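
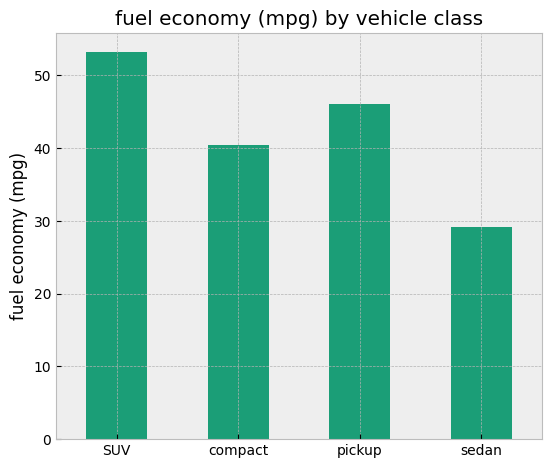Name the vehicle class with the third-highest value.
Top 4: SUV ≈ 55, pickup ≈ 45, compact ≈ 40, sedan ≈ 30.

compact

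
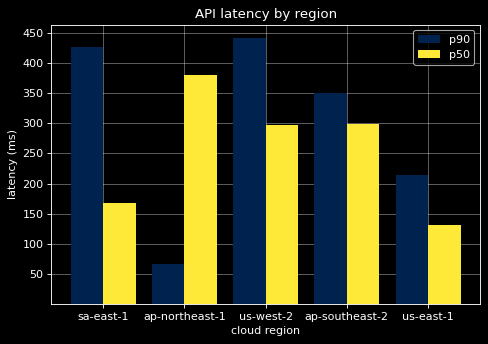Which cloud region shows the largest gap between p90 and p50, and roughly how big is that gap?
ap-northeast-1: p90 ≈ 50, p50 ≈ 400 → gap ≈ 350. Next-largest (sa-east-1) is only ≈ 300.

ap-northeast-1, ≈ 350 ms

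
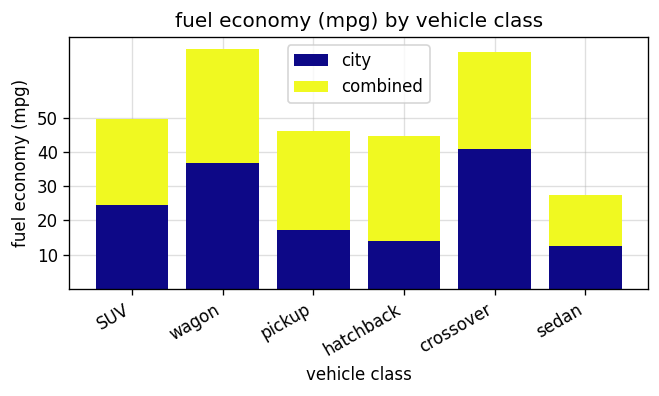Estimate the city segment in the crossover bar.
city top ≈ 40, bottom ≈ 0; segment ≈ 40.

≈ 40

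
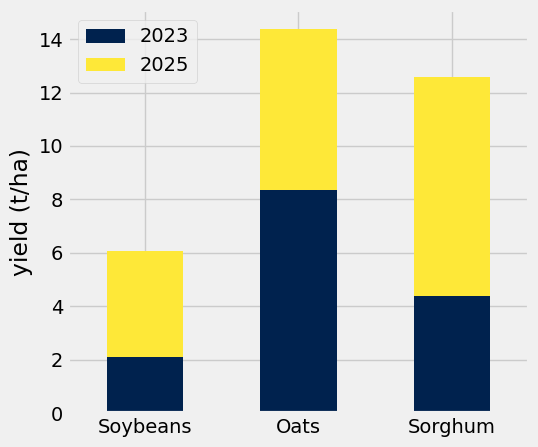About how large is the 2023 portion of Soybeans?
2023 top ≈ 2, bottom ≈ 0; segment ≈ 2.

≈ 2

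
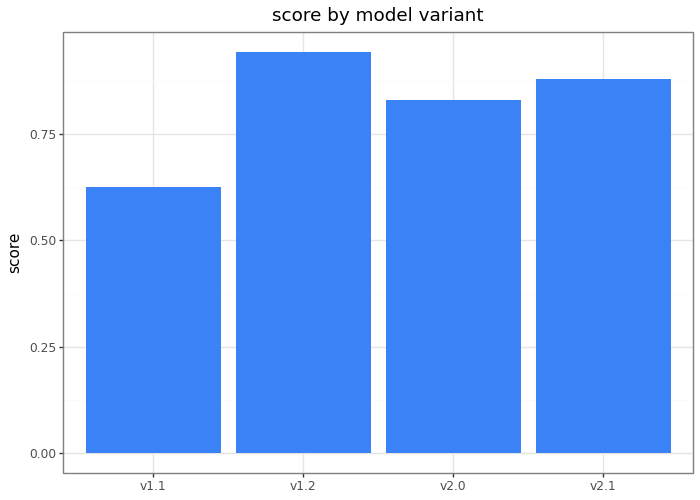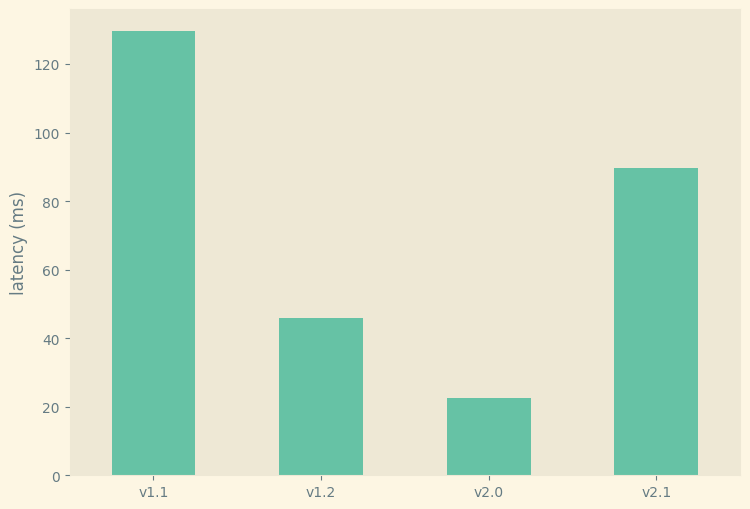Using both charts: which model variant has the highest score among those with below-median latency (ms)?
Chart 2 median latency (ms) ≈ 60; below-median model variants: v1.2, v2.0. Among those, v1.2 has the highest score (≈ 0.9).

v1.2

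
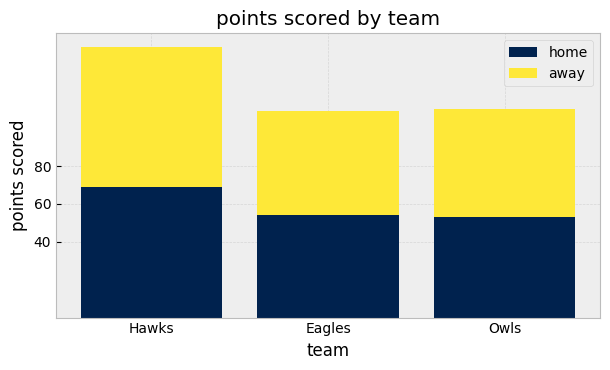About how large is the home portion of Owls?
home top ≈ 60, bottom ≈ 0; segment ≈ 60.

≈ 60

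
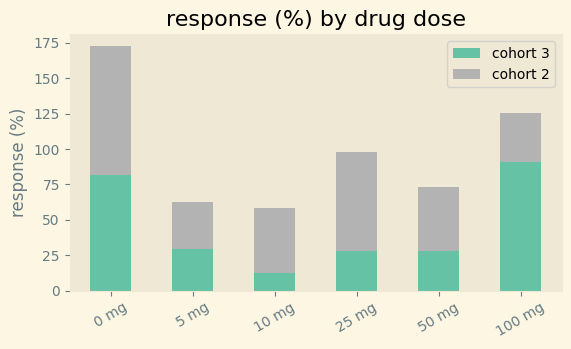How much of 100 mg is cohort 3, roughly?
≈ 100

cohort 3 top ≈ 100, bottom ≈ 0; segment ≈ 100.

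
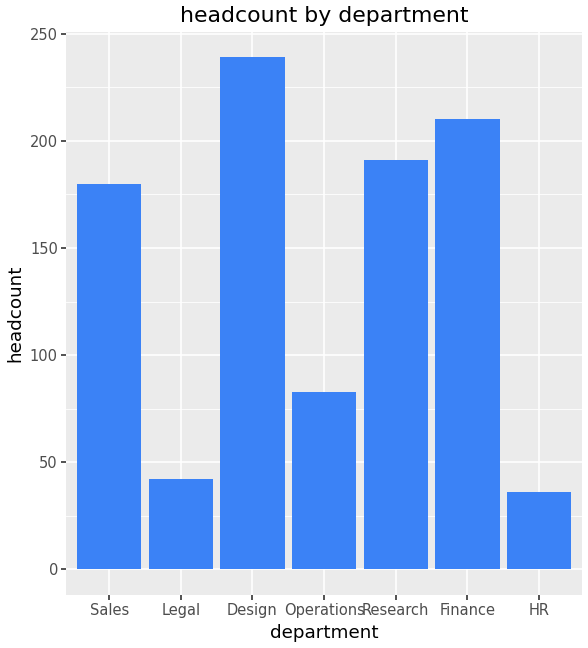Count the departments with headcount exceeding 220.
Above 220: Design.

1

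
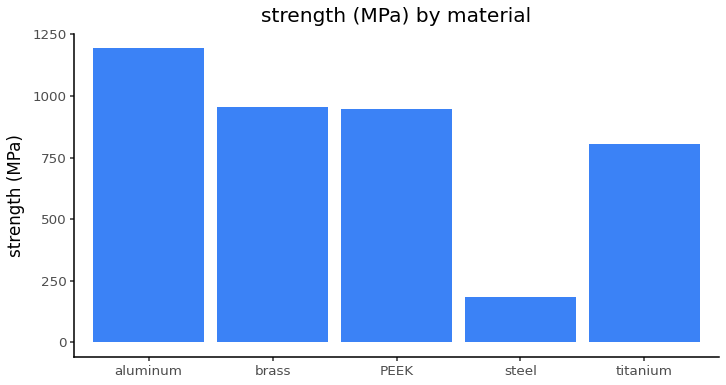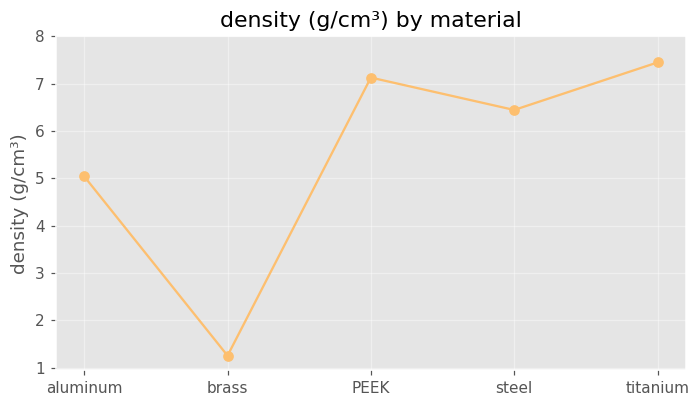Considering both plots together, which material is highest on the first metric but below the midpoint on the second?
Chart 2 median density (g/cm³) ≈ 6; below-median materials: aluminum, brass. Among those, aluminum has the highest strength (MPa) (≈ 1200).

aluminum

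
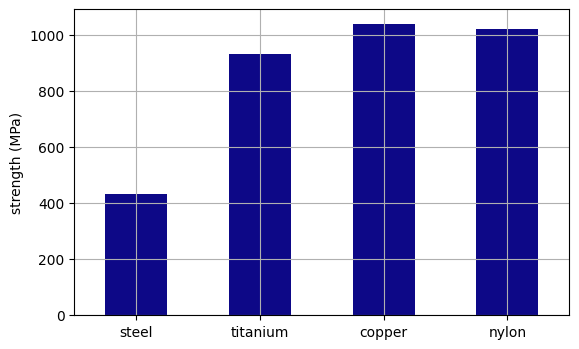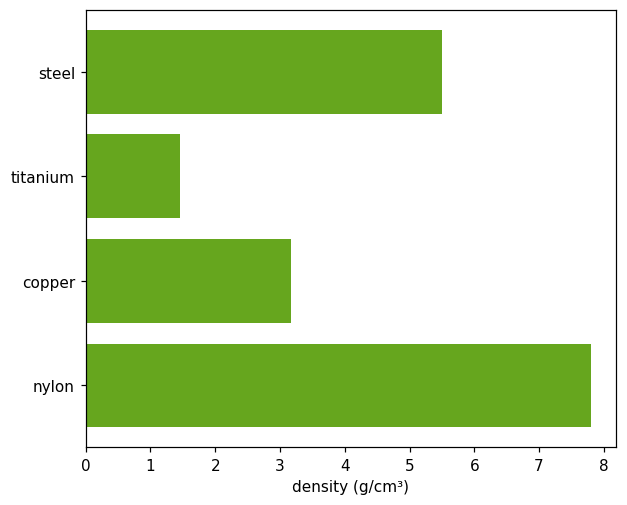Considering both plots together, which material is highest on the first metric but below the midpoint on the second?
copper

Chart 2 median density (g/cm³) ≈ 4; below-median materials: titanium, copper. Among those, copper has the highest strength (MPa) (≈ 1000).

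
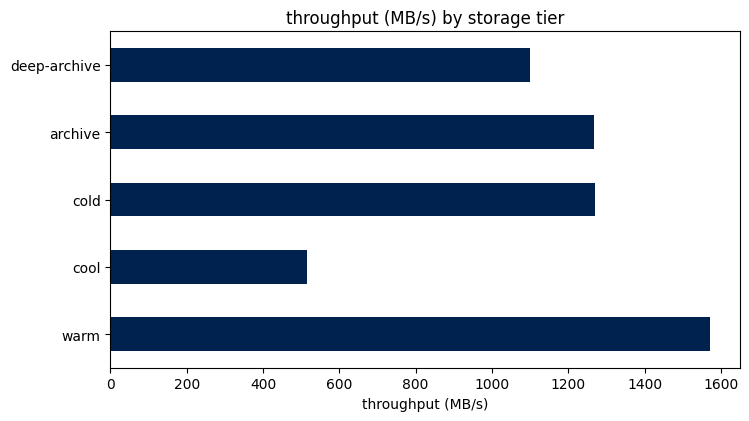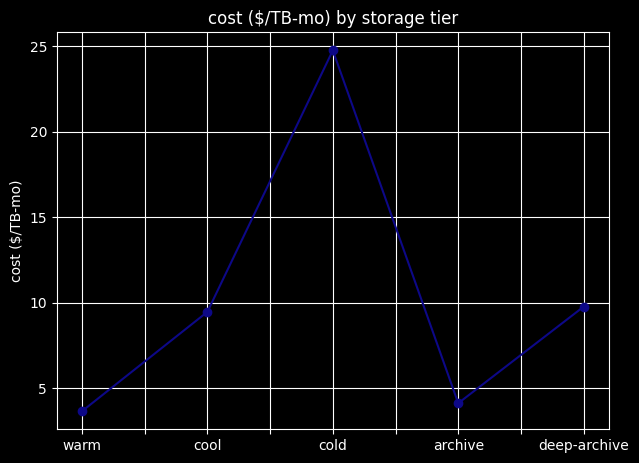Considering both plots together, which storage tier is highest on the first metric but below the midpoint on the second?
Chart 2 median cost ($/TB-mo) ≈ 10; below-median storage tiers: warm, archive. Among those, warm has the highest throughput (MB/s) (≈ 1600).

warm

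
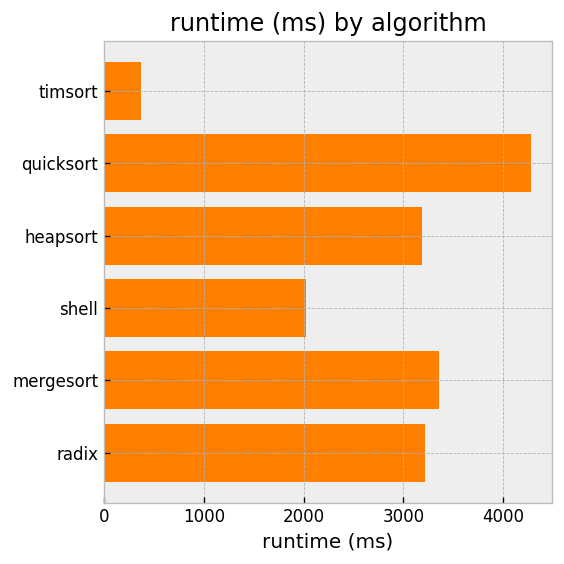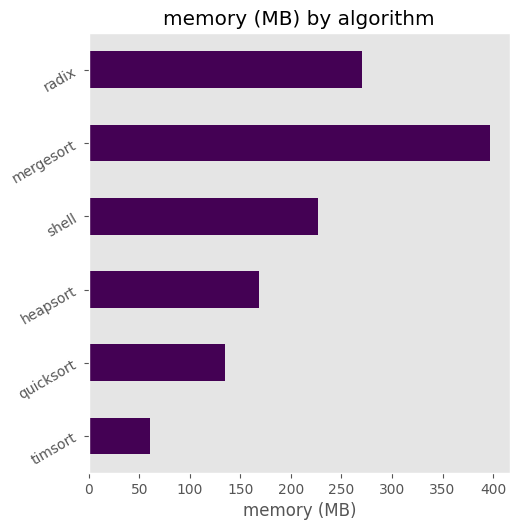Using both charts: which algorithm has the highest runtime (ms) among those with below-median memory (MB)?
quicksort

Chart 2 median memory (MB) ≈ 200; below-median algorithms: timsort, quicksort, heapsort. Among those, quicksort has the highest runtime (ms) (≈ 4500).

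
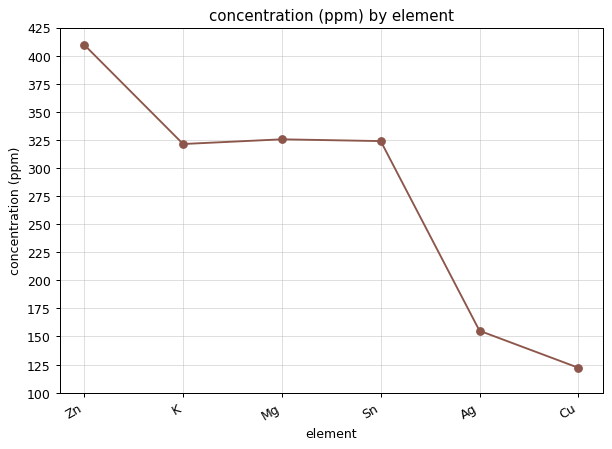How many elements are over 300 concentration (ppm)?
4

Above 300: Zn, K, Mg, Sn.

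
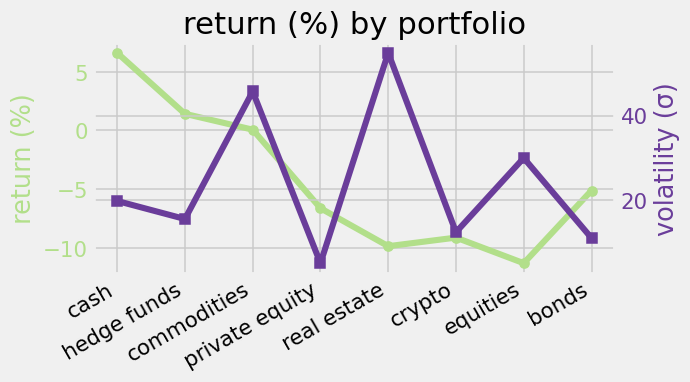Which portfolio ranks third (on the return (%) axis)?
Top 4 (on the return (%) axis): cash ≈ 6, hedge funds ≈ 2, commodities ≈ 0, bonds ≈ -6.

commodities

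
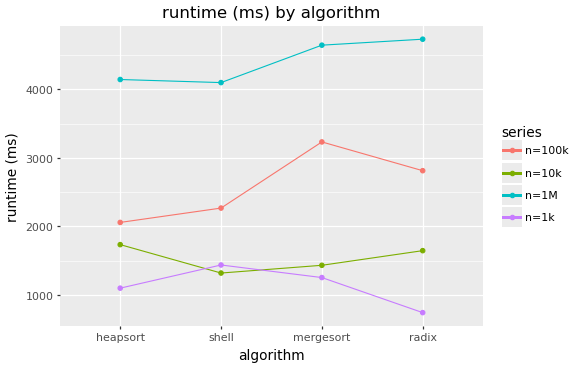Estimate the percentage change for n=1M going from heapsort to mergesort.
heapsort ≈ 4000, mergesort ≈ 4500; (4500 − 4000) / 4000 ≈ +12.5%.

≈ +12.5%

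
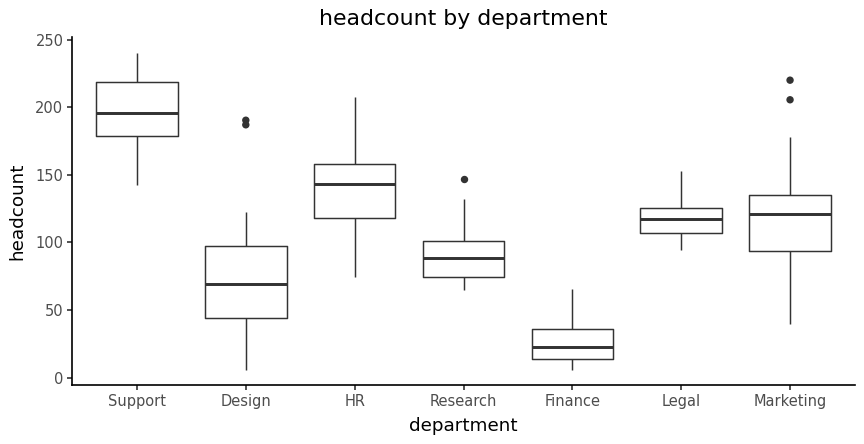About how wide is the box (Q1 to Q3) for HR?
Q3 ≈ 160, Q1 ≈ 120; IQR ≈ 40.

≈ 40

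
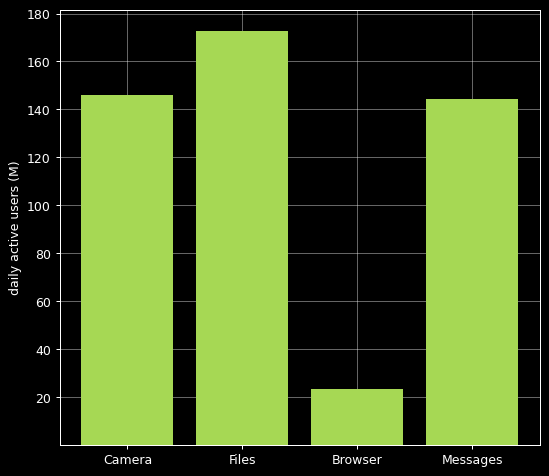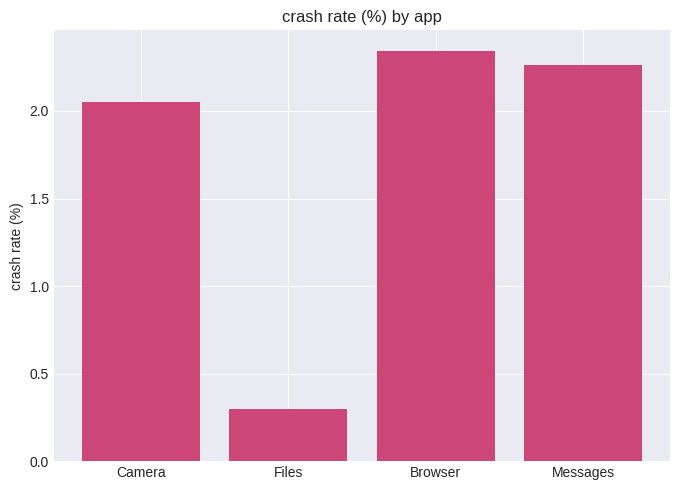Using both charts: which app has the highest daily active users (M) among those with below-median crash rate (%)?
Chart 2 median crash rate (%) ≈ 2; below-median apps: Camera, Files. Among those, Files has the highest daily active users (M) (≈ 180).

Files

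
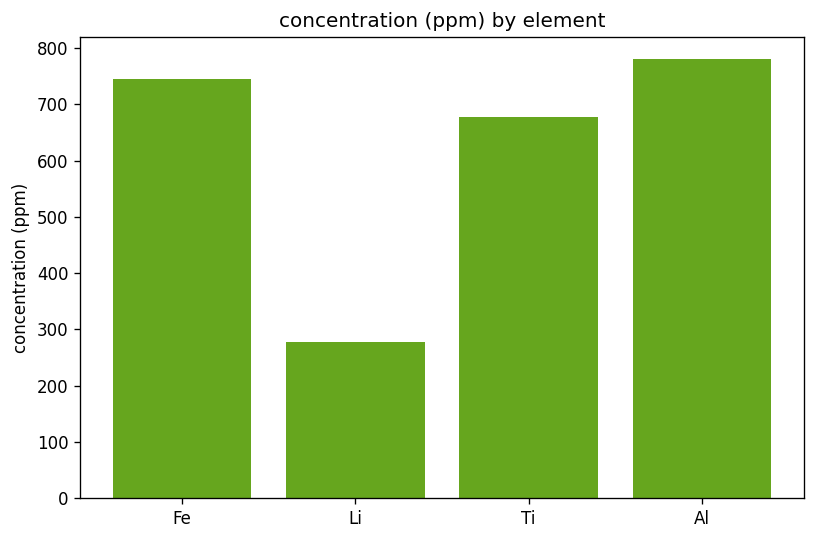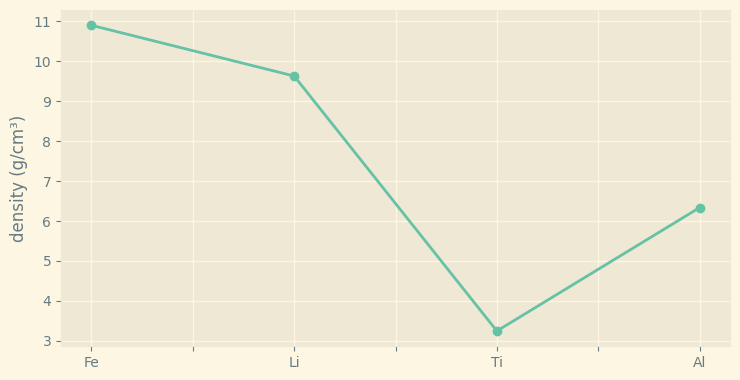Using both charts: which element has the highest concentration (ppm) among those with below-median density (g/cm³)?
Chart 2 median density (g/cm³) ≈ 8; below-median elements: Ti, Al. Among those, Al has the highest concentration (ppm) (≈ 800).

Al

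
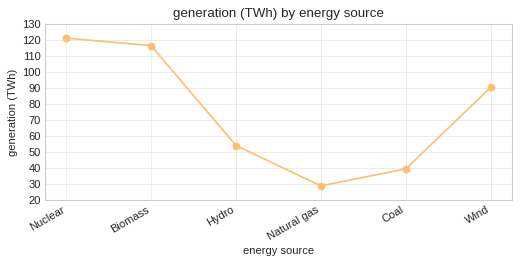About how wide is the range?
Max Nuclear ≈ 120, min Natural gas ≈ 30; range ≈ 90.

≈ 90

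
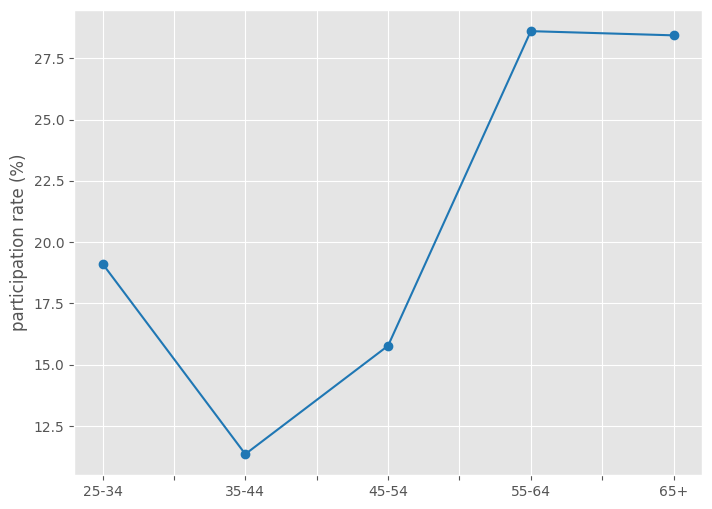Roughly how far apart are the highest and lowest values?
≈ 16

Max 55-64 ≈ 28, min 35-44 ≈ 12; range ≈ 16.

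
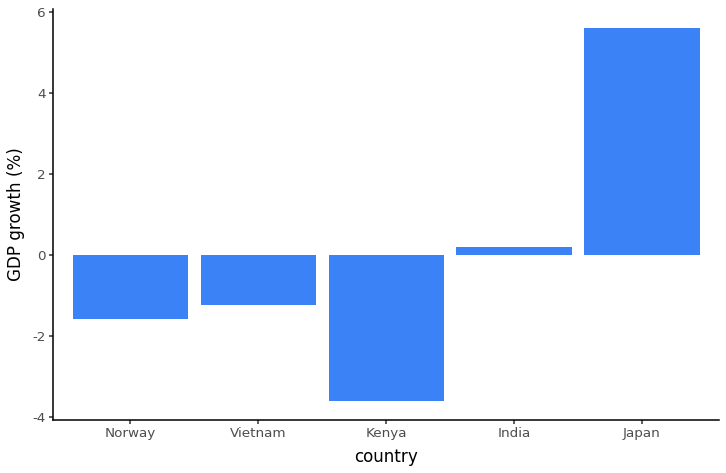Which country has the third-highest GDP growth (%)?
Vietnam

Top 4: Japan ≈ 6, India ≈ 0, Vietnam ≈ -1, Norway ≈ -2.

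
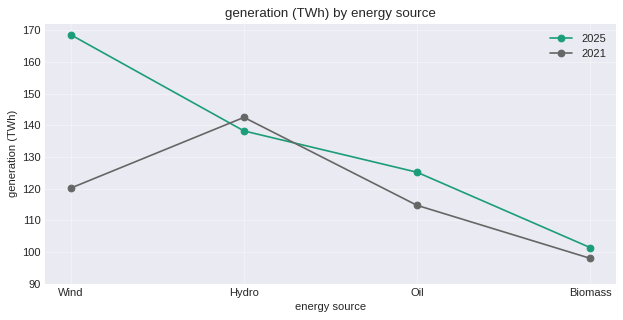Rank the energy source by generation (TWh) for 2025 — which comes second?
Hydro

Top 3 for 2025: Wind ≈ 170, Hydro ≈ 140, Oil ≈ 130.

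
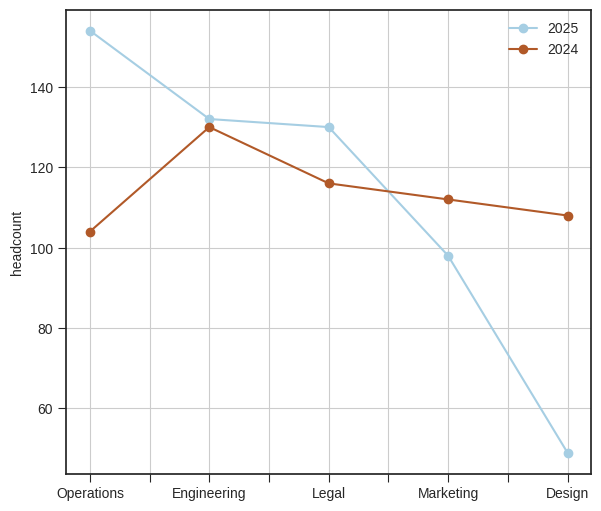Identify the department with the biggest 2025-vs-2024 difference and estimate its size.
Design, ≈ 60

Design: 2025 ≈ 50, 2024 ≈ 110 → gap ≈ 60. Next-largest (Operations) is only ≈ 50.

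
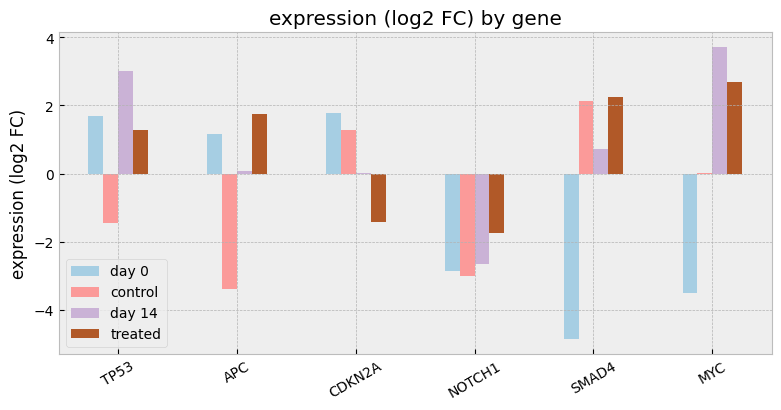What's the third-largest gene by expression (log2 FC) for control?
MYC

Top 4 for control: SMAD4 ≈ 2, CDKN2A ≈ 1, MYC ≈ 0, TP53 ≈ -1.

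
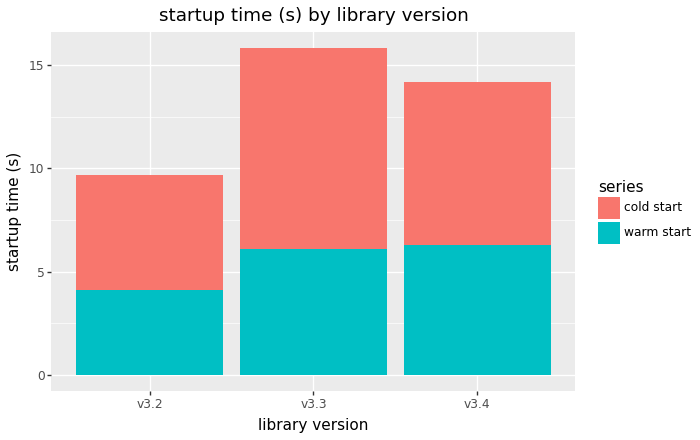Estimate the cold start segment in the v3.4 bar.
cold start top ≈ 14, bottom ≈ 6; segment ≈ 8.

≈ 8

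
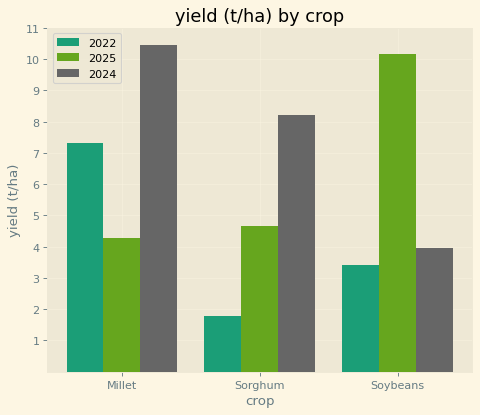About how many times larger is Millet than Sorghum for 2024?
Millet ≈ 10, Sorghum ≈ 8; 10/8 ≈ 1.25.

≈ 1.25×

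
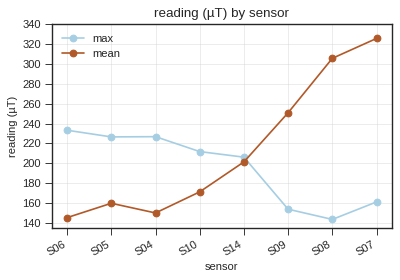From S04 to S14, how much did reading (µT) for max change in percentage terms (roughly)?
≈ -9.1%

S04 ≈ 220, S14 ≈ 200; (200 − 220) / 220 ≈ -9.1%.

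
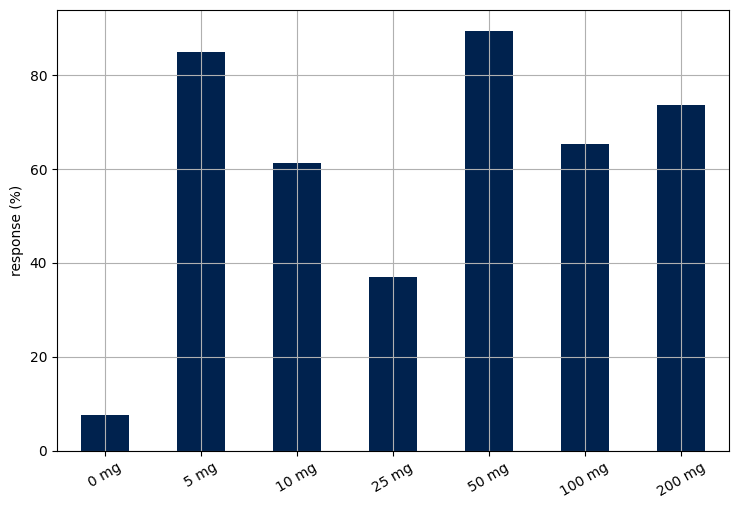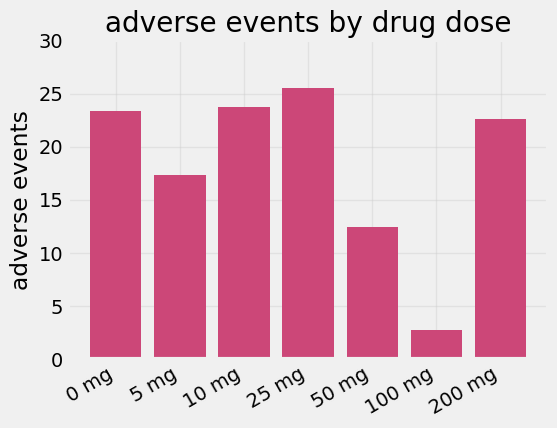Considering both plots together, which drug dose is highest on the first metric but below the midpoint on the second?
Chart 2 median adverse events ≈ 25; below-median drug doses: 5 mg, 50 mg, 100 mg. Among those, 50 mg has the highest response (%) (≈ 90).

50 mg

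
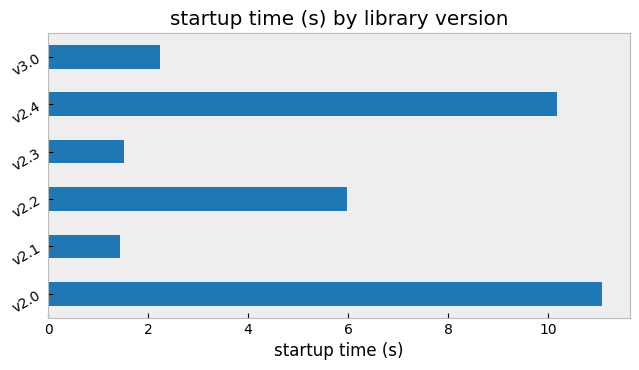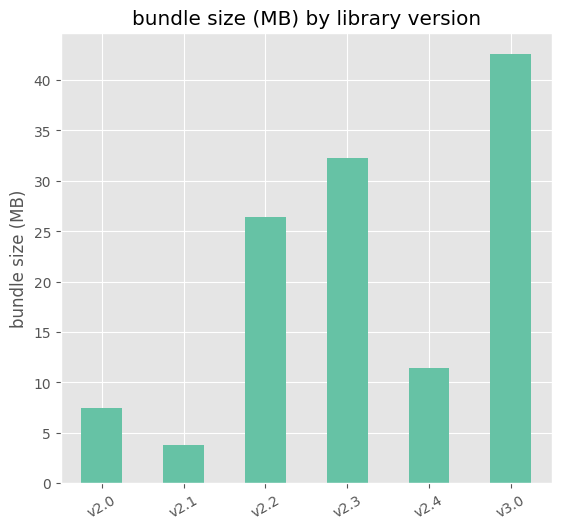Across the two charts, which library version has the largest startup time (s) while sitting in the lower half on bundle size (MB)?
Chart 2 median bundle size (MB) ≈ 20; below-median library versions: v2.0, v2.1, v2.4. Among those, v2.0 has the highest startup time (s) (≈ 12).

v2.0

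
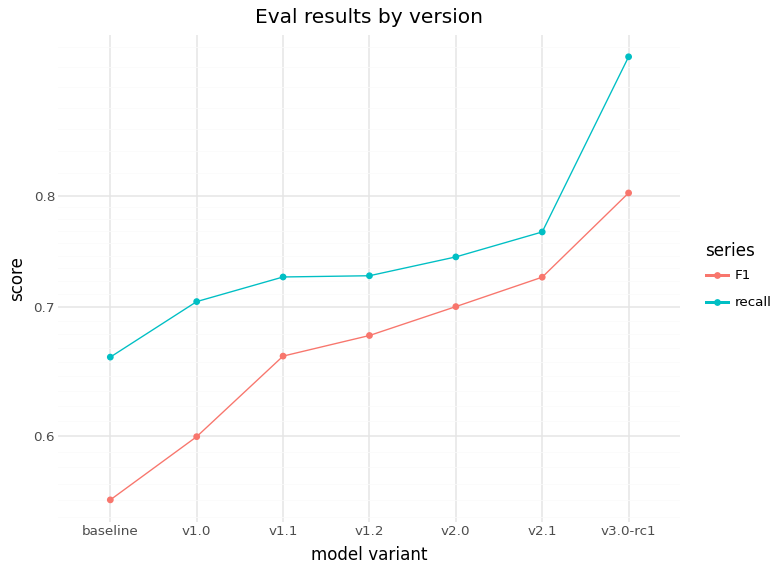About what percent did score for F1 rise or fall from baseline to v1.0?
baseline ≈ 0.55, v1.0 ≈ 0.60; (0.60 − 0.55) / 0.55 ≈ +9.1%.

≈ +9.1%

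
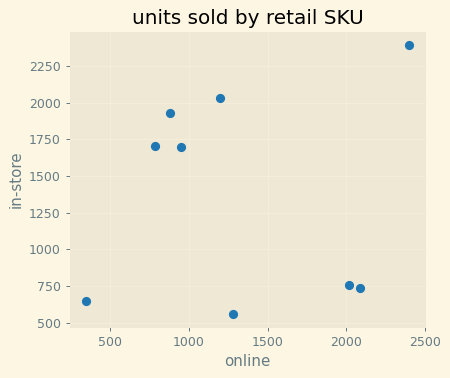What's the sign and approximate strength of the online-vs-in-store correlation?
Points are roughly uncorrelated; weak (|r| ≈ 0.1).

no clear correlation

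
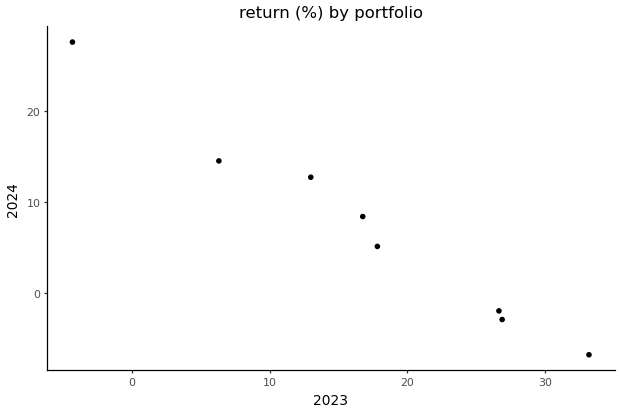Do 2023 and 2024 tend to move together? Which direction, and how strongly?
negative, strong

Points are negatively correlated; strong (|r| ≈ 1.0).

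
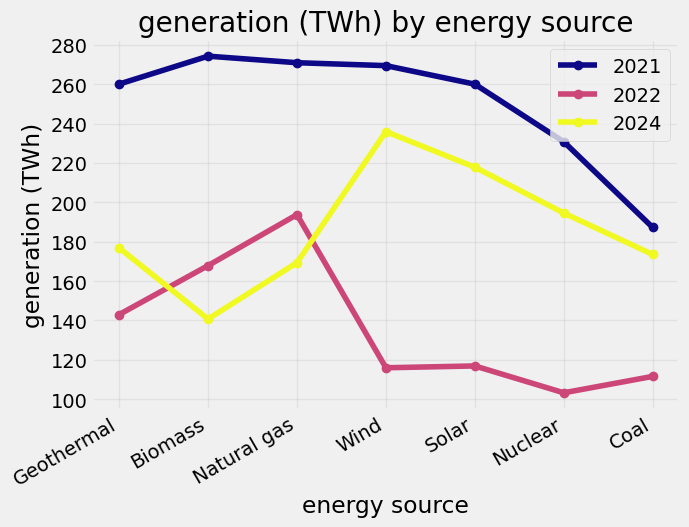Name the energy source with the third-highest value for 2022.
Geothermal

Top 4 for 2022: Natural gas ≈ 200, Biomass ≈ 160, Geothermal ≈ 140, Solar ≈ 120.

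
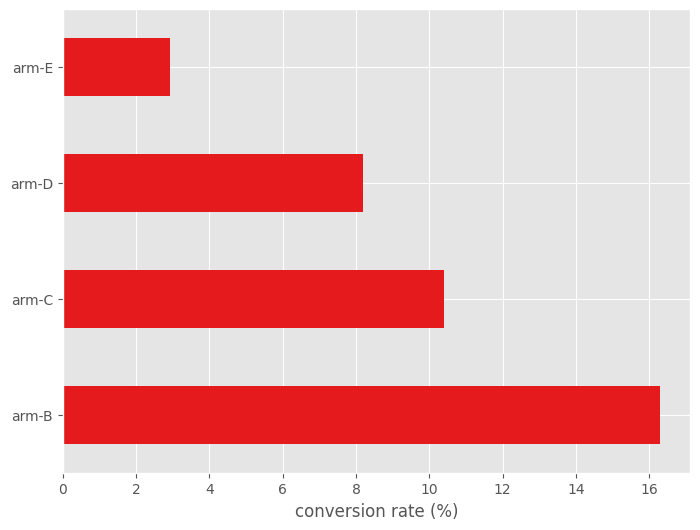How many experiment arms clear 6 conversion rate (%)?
3

Above 6: arm-B, arm-C, arm-D.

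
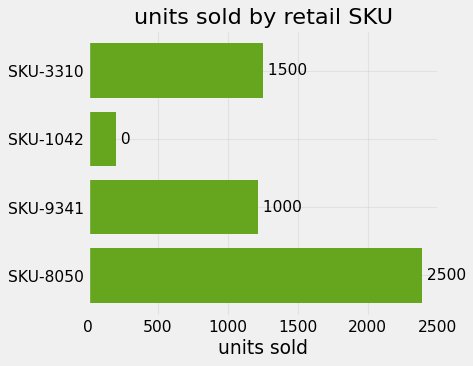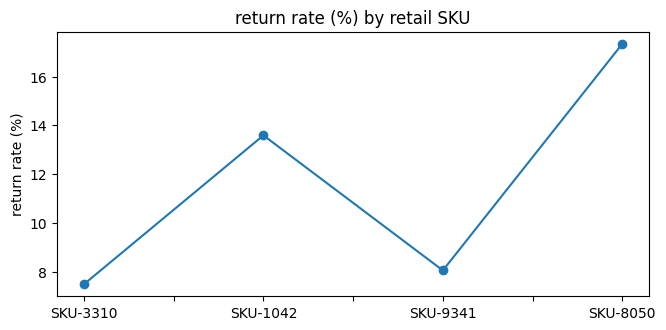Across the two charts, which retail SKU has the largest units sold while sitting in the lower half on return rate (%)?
Chart 2 median return rate (%) ≈ 10; below-median retail SKUs: SKU-3310, SKU-9341. Among those, SKU-3310 has the highest units sold (≈ 1500).

SKU-3310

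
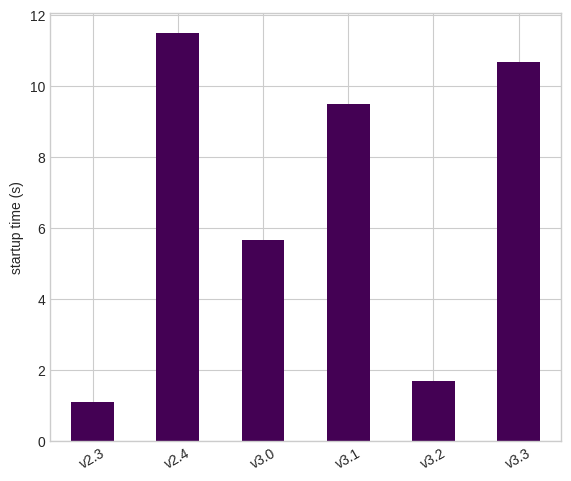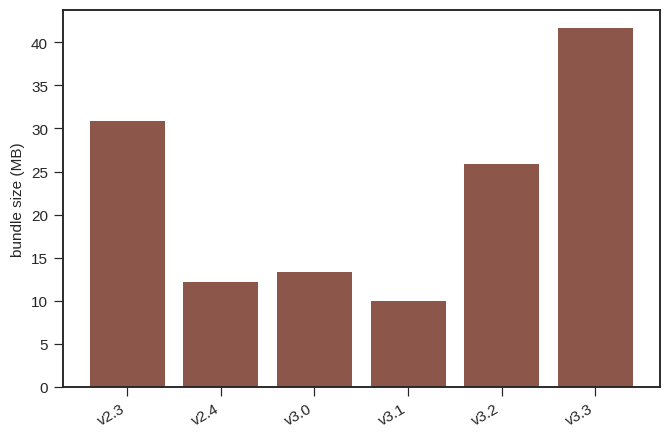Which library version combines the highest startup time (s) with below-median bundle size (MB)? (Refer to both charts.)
v2.4

Chart 2 median bundle size (MB) ≈ 20; below-median library versions: v2.4, v3.0, v3.1. Among those, v2.4 has the highest startup time (s) (≈ 12).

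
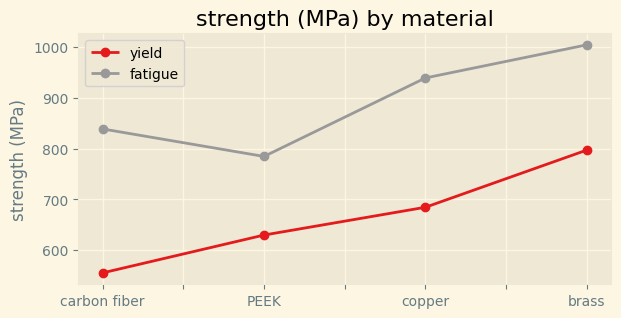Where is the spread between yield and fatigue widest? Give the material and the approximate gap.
carbon fiber: yield ≈ 550, fatigue ≈ 850 → gap ≈ 300. Next-largest (copper) is only ≈ 250.

carbon fiber, ≈ 300 MPa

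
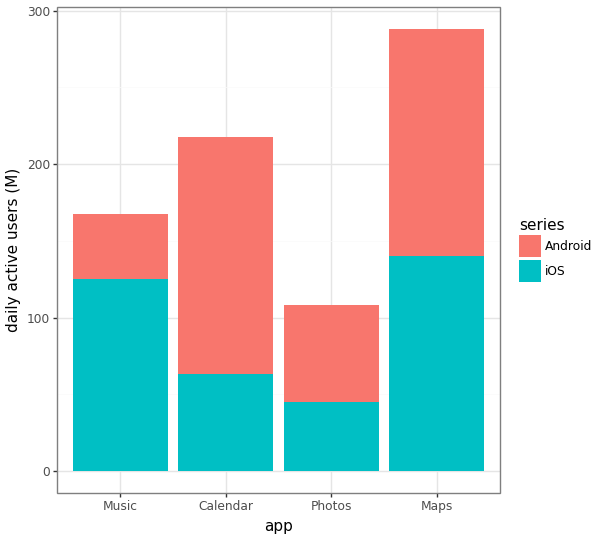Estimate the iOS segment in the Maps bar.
≈ 150

iOS top ≈ 150, bottom ≈ 0; segment ≈ 150.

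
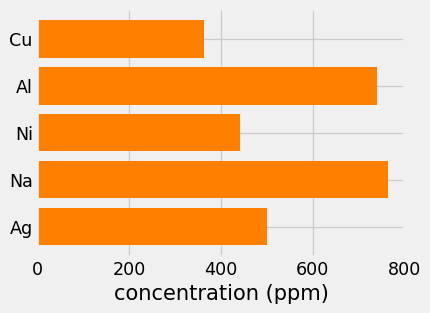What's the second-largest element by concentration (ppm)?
Top 3: Na ≈ 800, Al ≈ 700, Ag ≈ 500.

Al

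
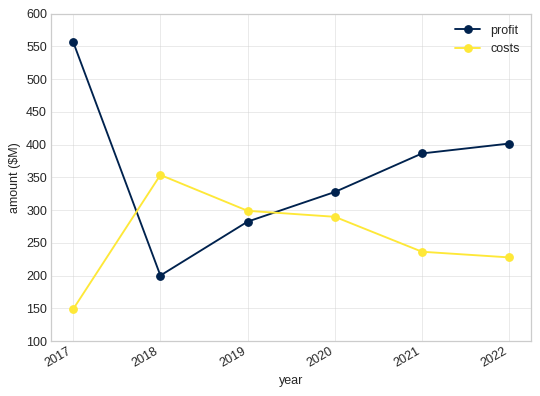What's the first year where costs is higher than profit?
2018

2017: costs ≈ 150 vs profit ≈ 550 (not yet); 2018: costs ≈ 350 vs profit ≈ 200 (first crossover).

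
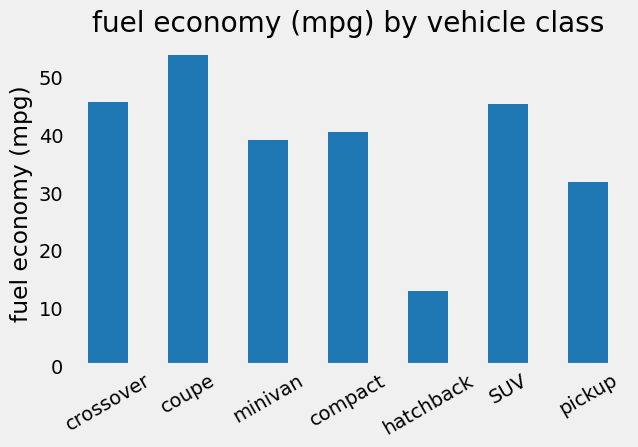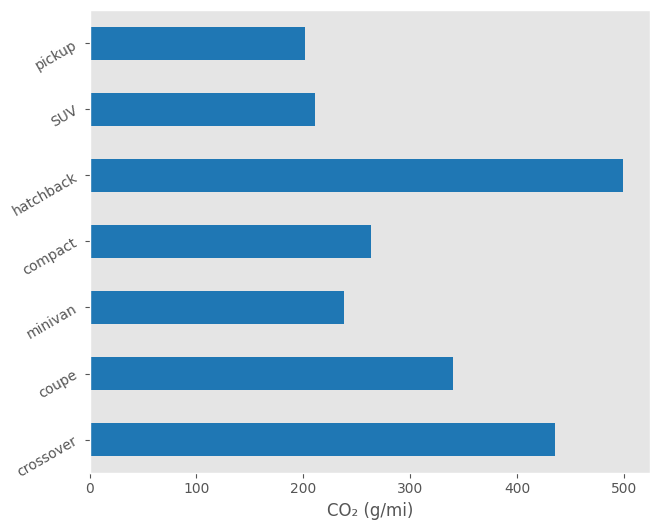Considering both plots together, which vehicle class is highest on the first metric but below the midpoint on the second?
SUV

Chart 2 median CO₂ (g/mi) ≈ 250; below-median vehicle classes: minivan, SUV, pickup. Among those, SUV has the highest fuel economy (mpg) (≈ 45).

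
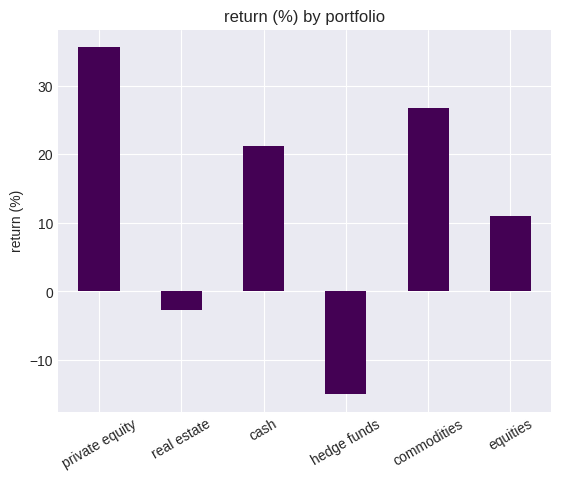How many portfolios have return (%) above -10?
Above -10: private equity, real estate, cash, commodities, equities.

5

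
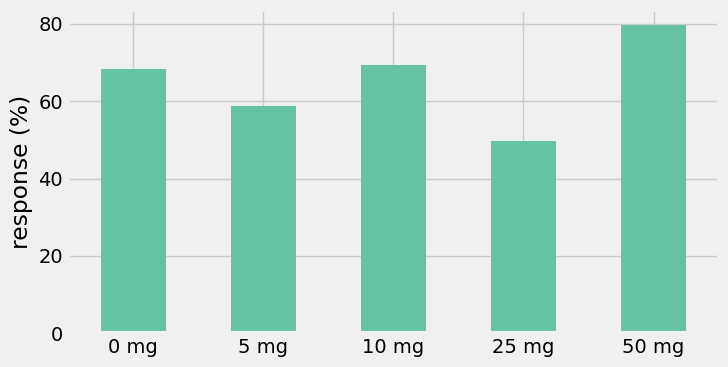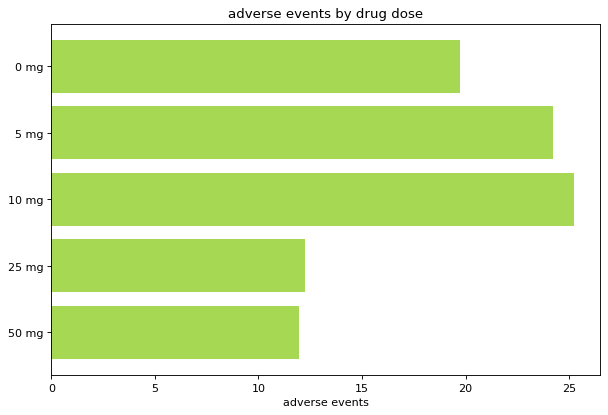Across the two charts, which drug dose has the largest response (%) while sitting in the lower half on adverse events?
Chart 2 median adverse events ≈ 20; below-median drug doses: 25 mg, 50 mg. Among those, 50 mg has the highest response (%) (≈ 80).

50 mg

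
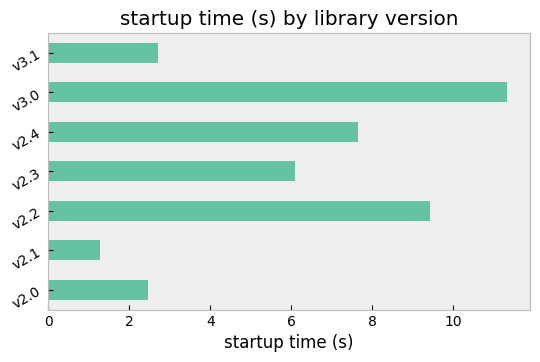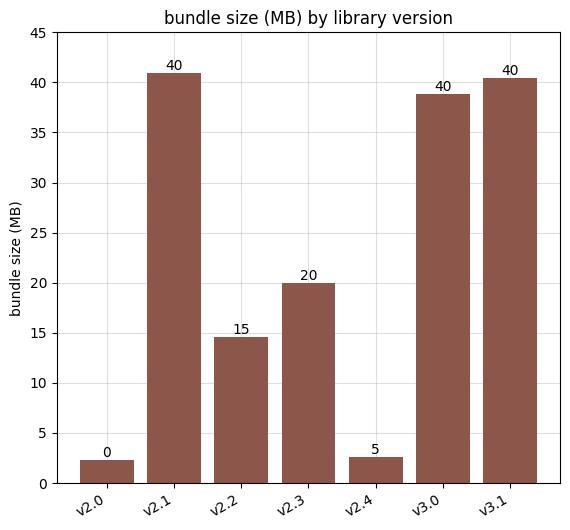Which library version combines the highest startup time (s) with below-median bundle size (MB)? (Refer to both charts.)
v2.2

Chart 2 median bundle size (MB) ≈ 20; below-median library versions: v2.0, v2.2, v2.4. Among those, v2.2 has the highest startup time (s) (≈ 10).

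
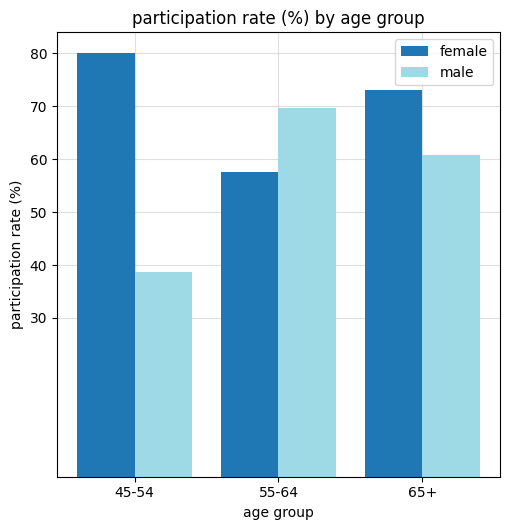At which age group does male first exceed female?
45-54: male ≈ 40 vs female ≈ 80 (not yet); 55-64: male ≈ 70 vs female ≈ 60 (first crossover).

55-64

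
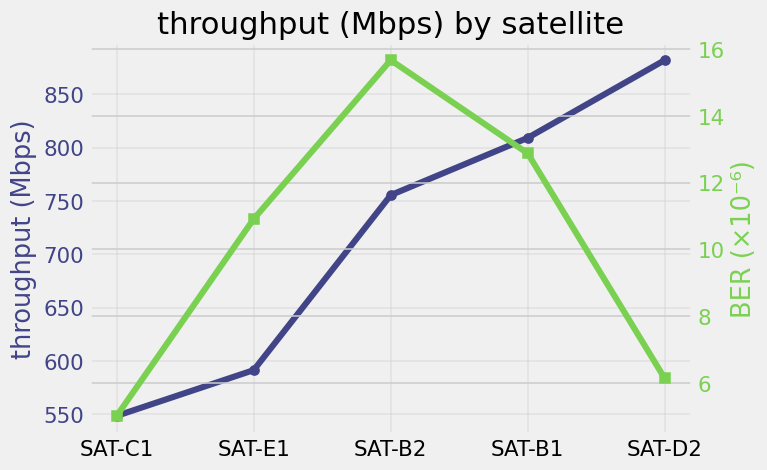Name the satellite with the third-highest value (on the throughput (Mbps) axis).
SAT-B2

Top 4 (on the throughput (Mbps) axis): SAT-D2 ≈ 900, SAT-B1 ≈ 800, SAT-B2 ≈ 750, SAT-E1 ≈ 600.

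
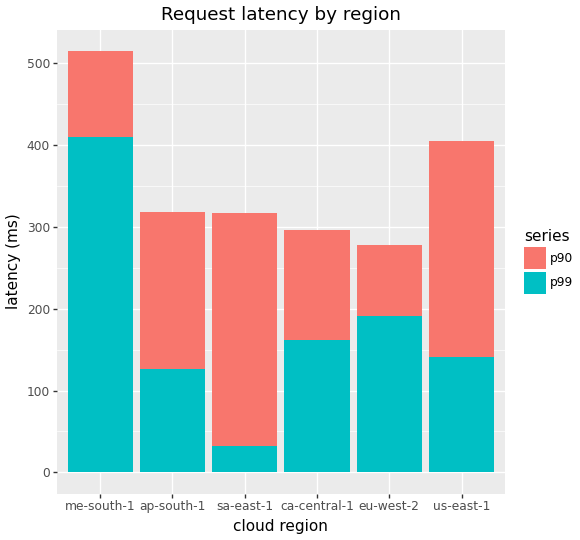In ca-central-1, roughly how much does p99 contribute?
≈ 150

p99 top ≈ 150, bottom ≈ 0; segment ≈ 150.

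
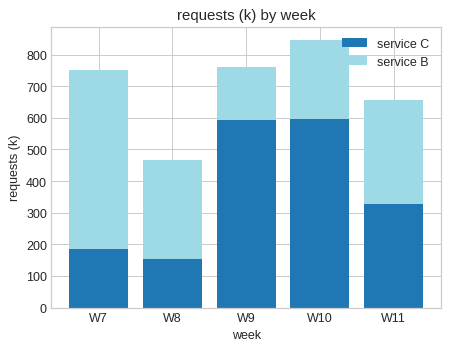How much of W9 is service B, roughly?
≈ 200

service B top ≈ 800, bottom ≈ 600; segment ≈ 200.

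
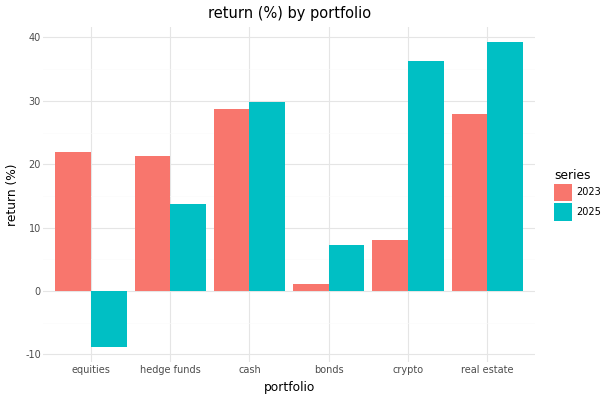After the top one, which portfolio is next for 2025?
Top 3 for 2025: real estate ≈ 40, crypto ≈ 35, cash ≈ 30.

crypto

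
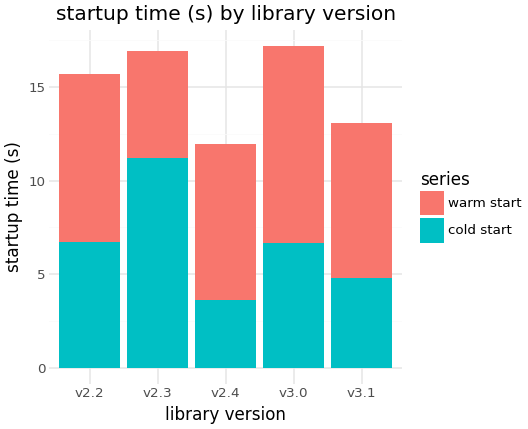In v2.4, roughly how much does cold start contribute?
≈ 4

cold start top ≈ 4, bottom ≈ 0; segment ≈ 4.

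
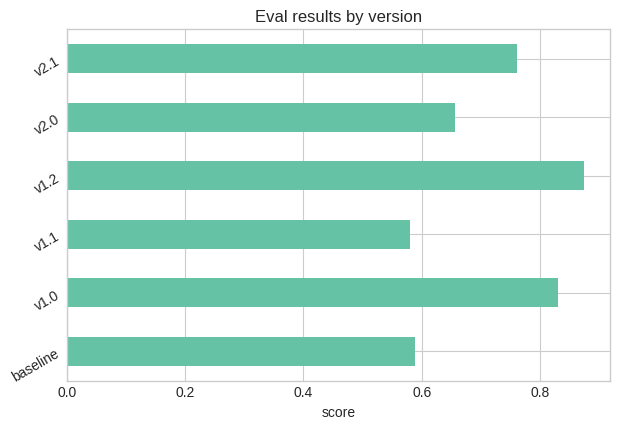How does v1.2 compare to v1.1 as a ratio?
v1.2 ≈ 0.9, v1.1 ≈ 0.6; 0.9/0.6 ≈ 1.5.

≈ 1.5×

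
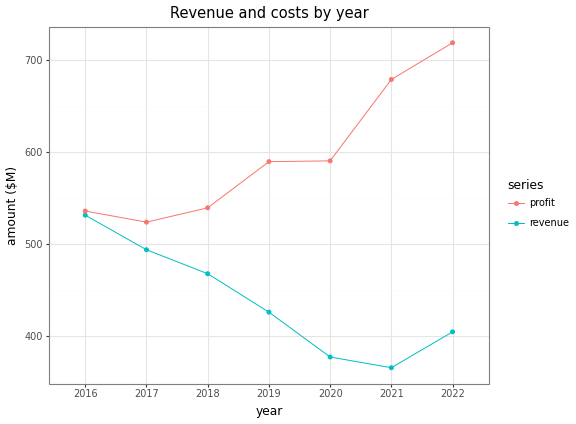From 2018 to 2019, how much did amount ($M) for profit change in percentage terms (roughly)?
2018 ≈ 550, 2019 ≈ 600; (600 − 550) / 550 ≈ +9.1%.

≈ +9.1%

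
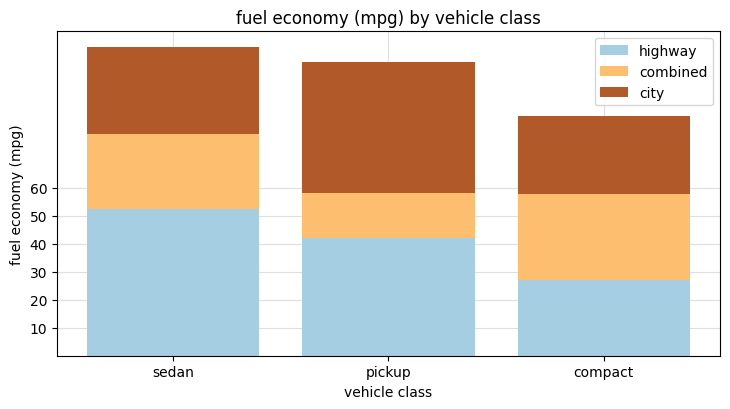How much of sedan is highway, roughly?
≈ 50

highway top ≈ 50, bottom ≈ 0; segment ≈ 50.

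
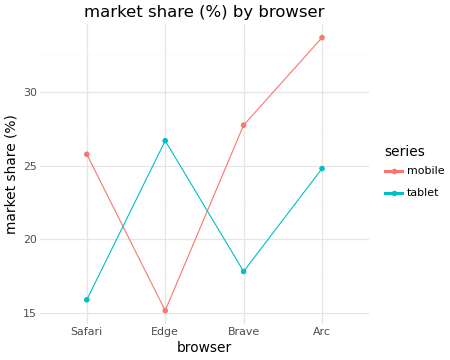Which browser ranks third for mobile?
Safari

Top 4 for mobile: Arc ≈ 34, Brave ≈ 28, Safari ≈ 26, Edge ≈ 16.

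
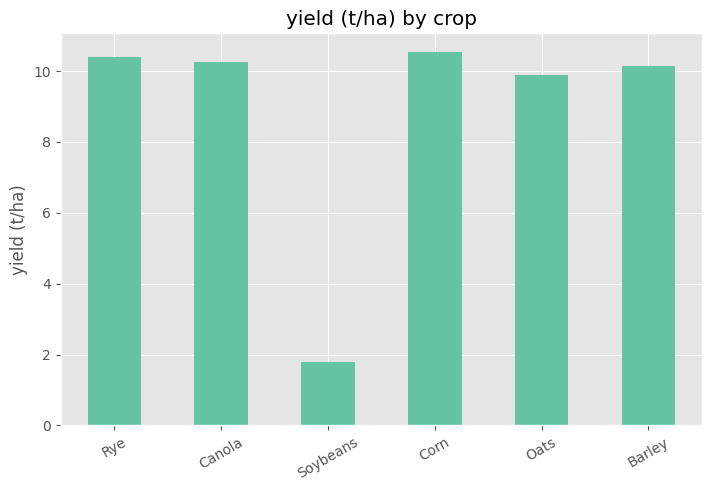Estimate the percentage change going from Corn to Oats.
≈ -9.1%

Corn ≈ 11, Oats ≈ 10; (10 − 11) / 11 ≈ -9.1%.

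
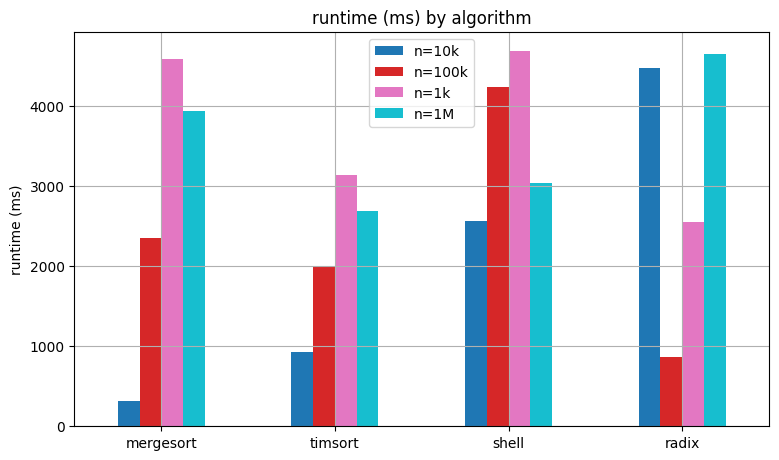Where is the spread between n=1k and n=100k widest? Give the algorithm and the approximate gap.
mergesort: n=1k ≈ 4500, n=100k ≈ 2500 → gap ≈ 2000. Next-largest (radix) is only ≈ 1500.

mergesort, ≈ 2000 ms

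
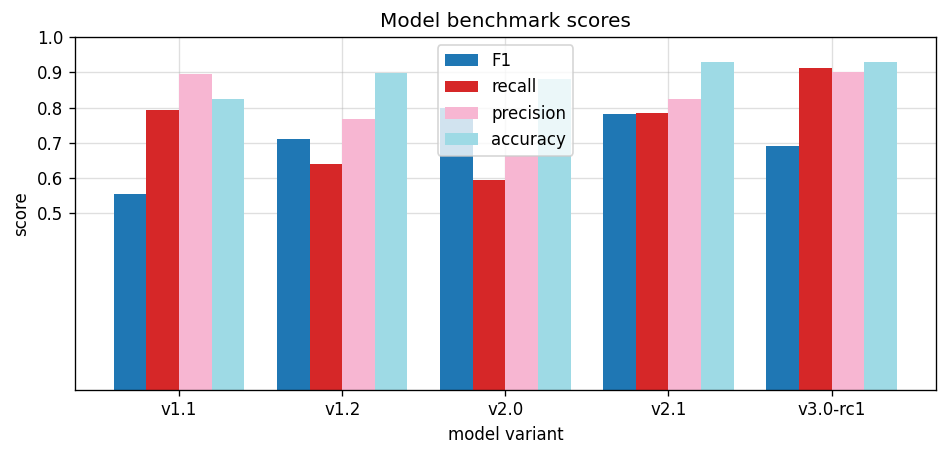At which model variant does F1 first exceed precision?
v1.2: F1 ≈ 0.7 vs precision ≈ 0.8 (not yet); v2.0: F1 ≈ 0.8 vs precision ≈ 0.7 (first crossover).

v2.0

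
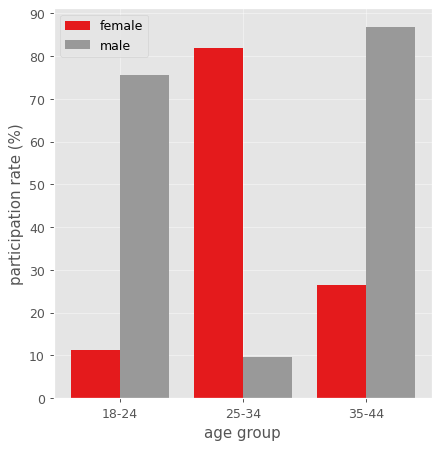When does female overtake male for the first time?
25-34

18-24: female ≈ 10 vs male ≈ 80 (not yet); 25-34: female ≈ 80 vs male ≈ 10 (first crossover).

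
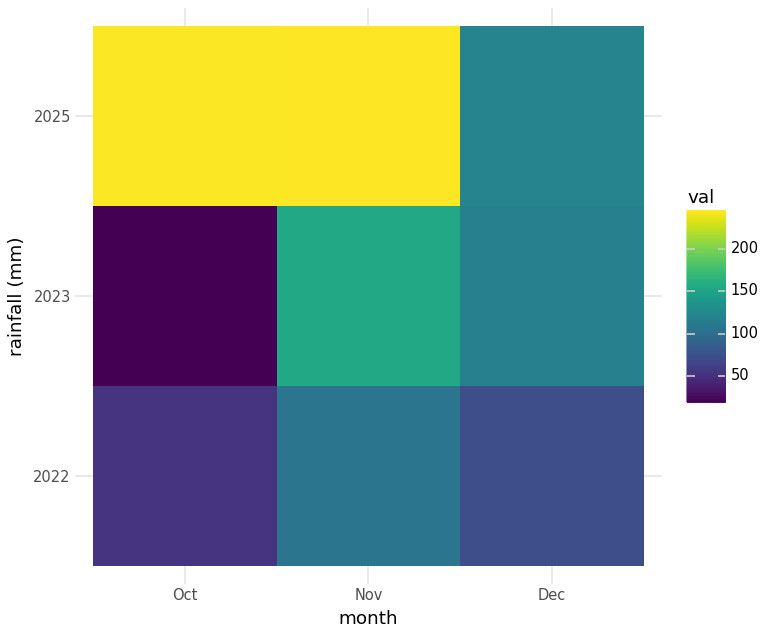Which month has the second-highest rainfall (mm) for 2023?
Dec

Top 3 for 2023: Nov ≈ 160, Dec ≈ 120, Oct ≈ 20.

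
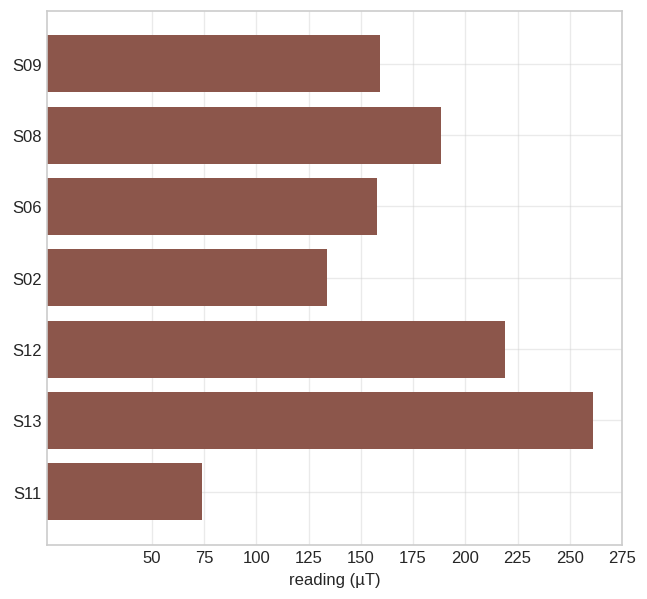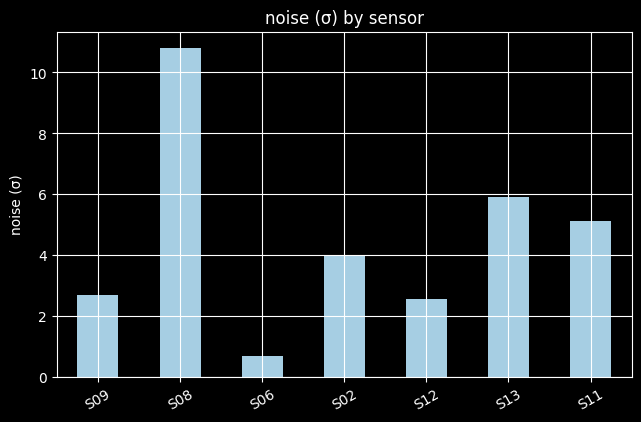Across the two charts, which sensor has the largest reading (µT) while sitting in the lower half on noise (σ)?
Chart 2 median noise (σ) ≈ 4; below-median sensors: S09, S06, S12. Among those, S12 has the highest reading (µT) (≈ 225).

S12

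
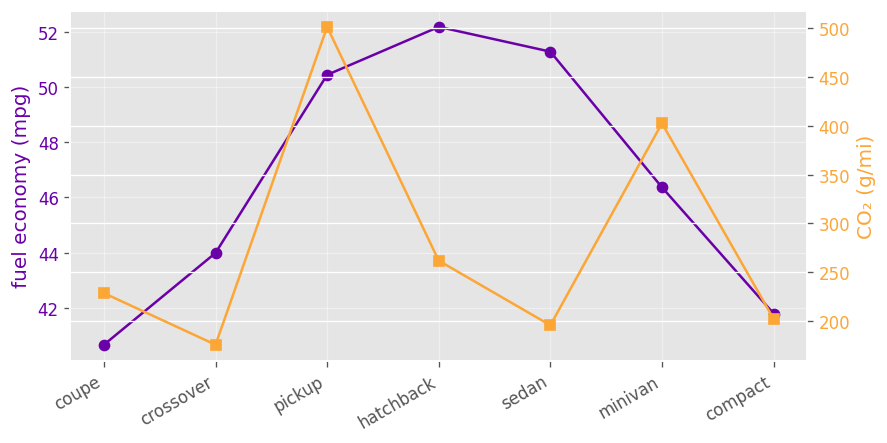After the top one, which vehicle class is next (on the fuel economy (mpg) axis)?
sedan

Top 3 (on the fuel economy (mpg) axis): hatchback ≈ 52, sedan ≈ 51, pickup ≈ 50.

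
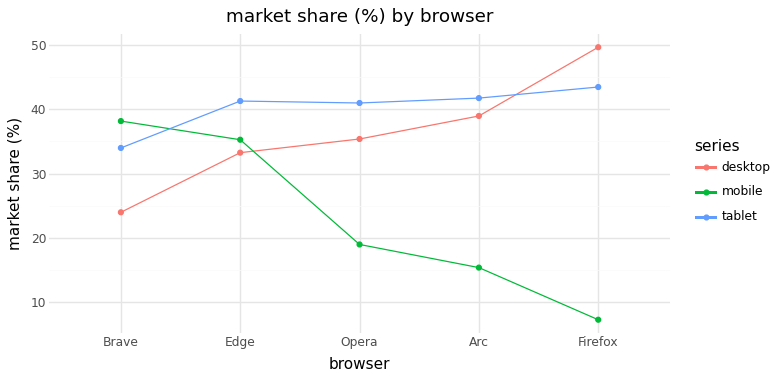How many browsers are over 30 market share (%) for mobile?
Above 30: Brave, Edge.

2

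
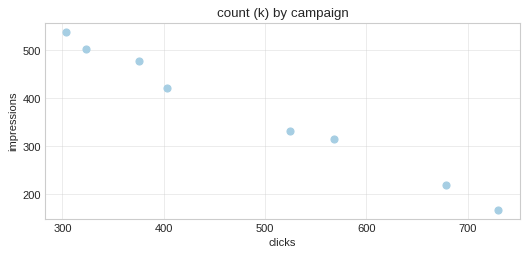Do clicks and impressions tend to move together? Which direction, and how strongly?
Points are negatively correlated; strong (|r| ≈ 1.0).

negative, strong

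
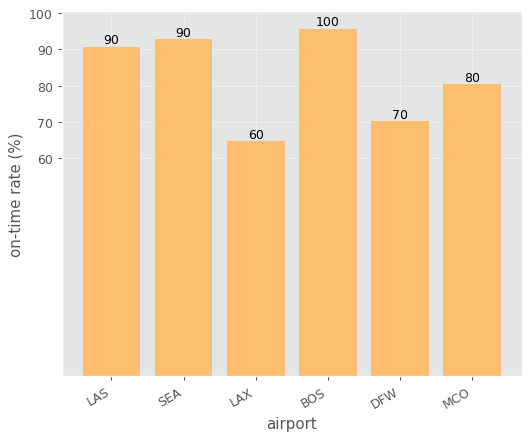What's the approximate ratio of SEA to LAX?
SEA ≈ 90, LAX ≈ 60; 90/60 ≈ 1.5.

≈ 1.5×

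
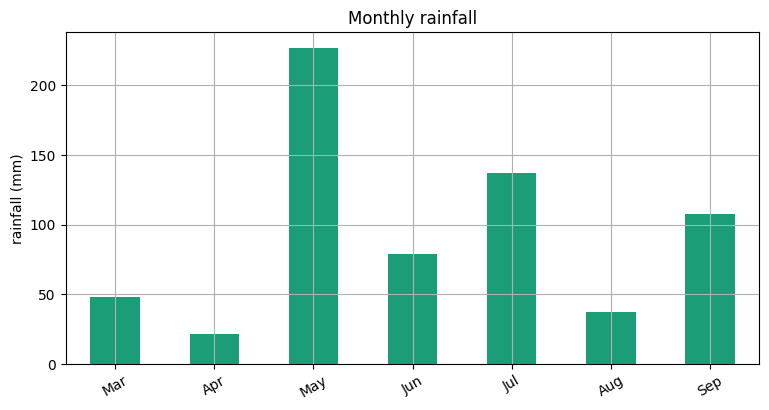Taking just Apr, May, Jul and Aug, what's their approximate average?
≈ 105

(20 + 220 + 140 + 40) / 4 ≈ 105.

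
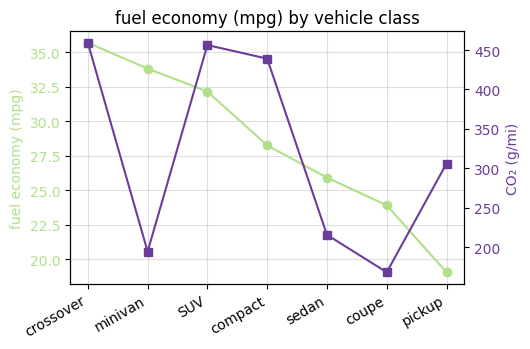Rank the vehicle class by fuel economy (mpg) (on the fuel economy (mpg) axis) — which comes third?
Top 4 (on the fuel economy (mpg) axis): crossover ≈ 36, minivan ≈ 34, SUV ≈ 32, compact ≈ 28.

SUV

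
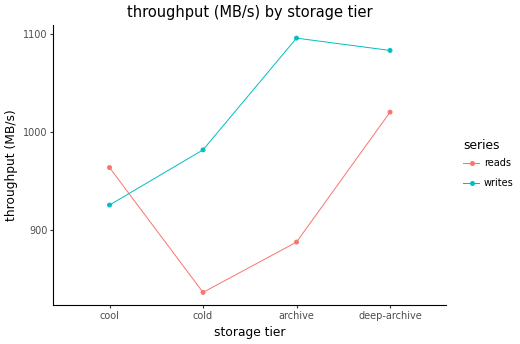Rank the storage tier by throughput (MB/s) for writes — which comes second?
Top 3 for writes: archive ≈ 1100, deep-archive ≈ 1075, cold ≈ 975.

deep-archive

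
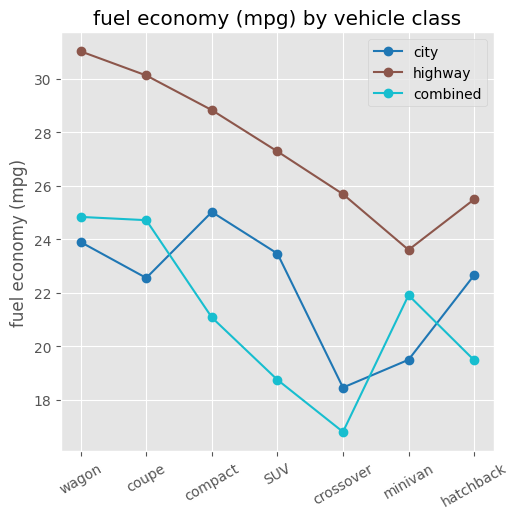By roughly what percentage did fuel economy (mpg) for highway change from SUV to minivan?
≈ -14.3%

SUV ≈ 28, minivan ≈ 24; (24 − 28) / 28 ≈ -14.3%.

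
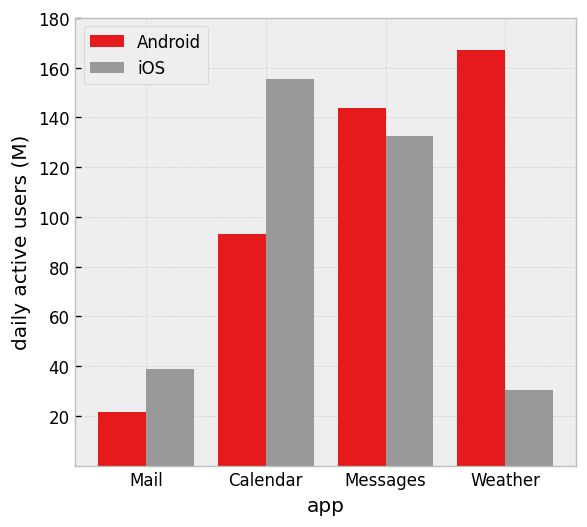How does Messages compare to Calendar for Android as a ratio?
≈ 1.4×

Messages ≈ 140, Calendar ≈ 100; 140/100 ≈ 1.4.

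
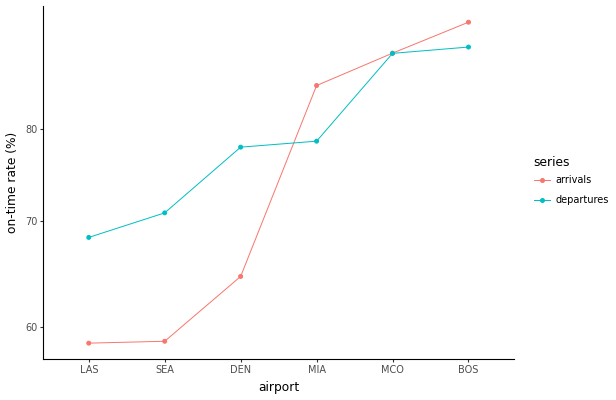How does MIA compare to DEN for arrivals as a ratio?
≈ 1.31×

MIA ≈ 85, DEN ≈ 65; 85/65 ≈ 1.31.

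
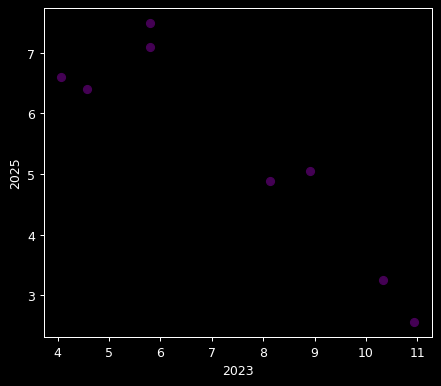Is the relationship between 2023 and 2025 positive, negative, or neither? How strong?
Points are negatively correlated; strong (|r| ≈ 0.9).

negative, strong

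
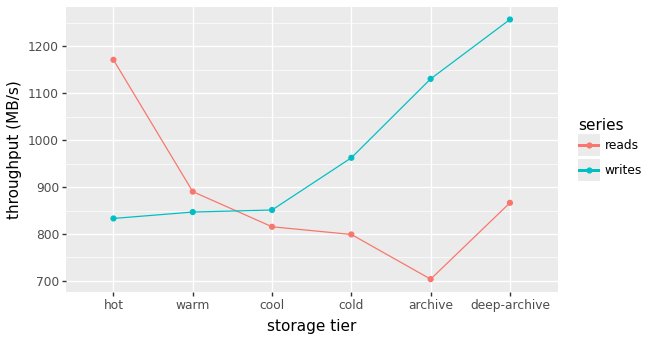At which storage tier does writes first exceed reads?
cool

warm: writes ≈ 850 vs reads ≈ 900 (not yet); cool: writes ≈ 850 vs reads ≈ 800 (first crossover).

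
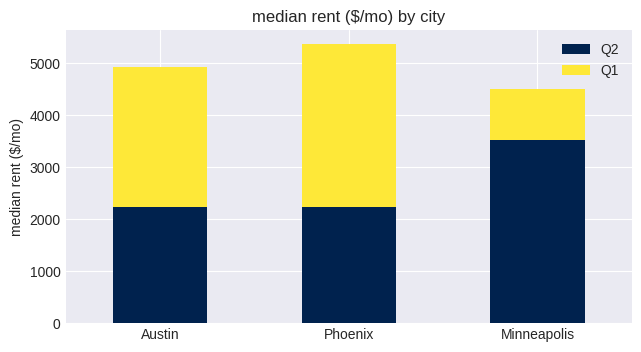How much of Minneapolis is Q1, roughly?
≈ 1000

Q1 top ≈ 4500, bottom ≈ 3500; segment ≈ 1000.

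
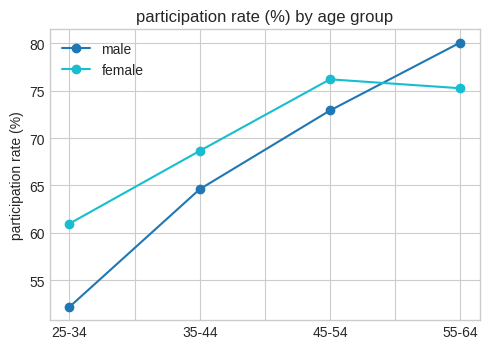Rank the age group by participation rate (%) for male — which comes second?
Top 3 for male: 55-64 ≈ 80, 45-54 ≈ 75, 35-44 ≈ 65.

45-54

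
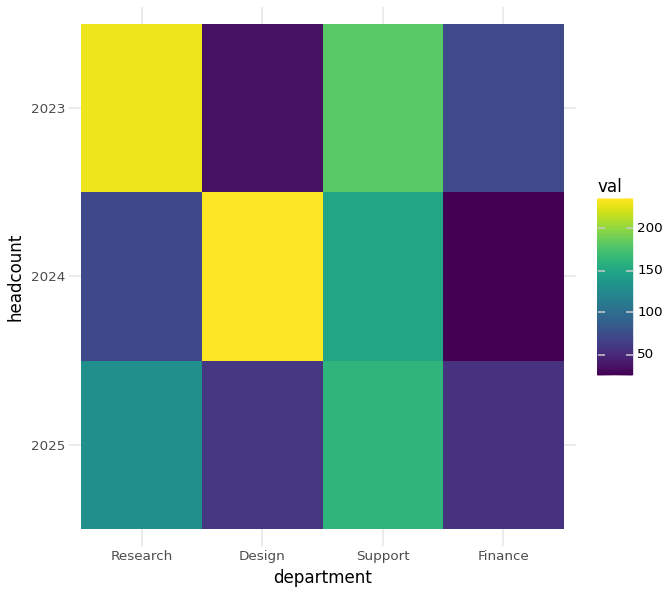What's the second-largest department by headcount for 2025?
Research

Top 3 for 2025: Support ≈ 160, Research ≈ 120, Design ≈ 60.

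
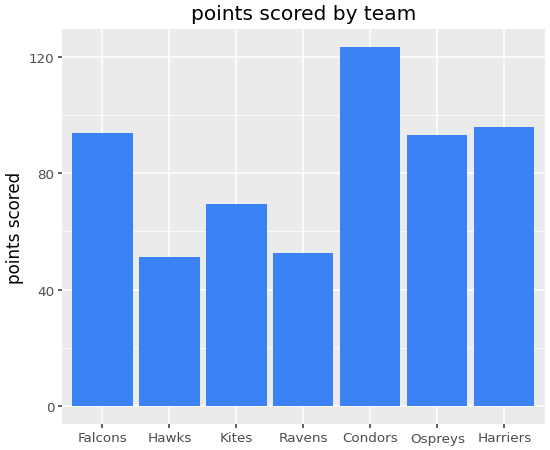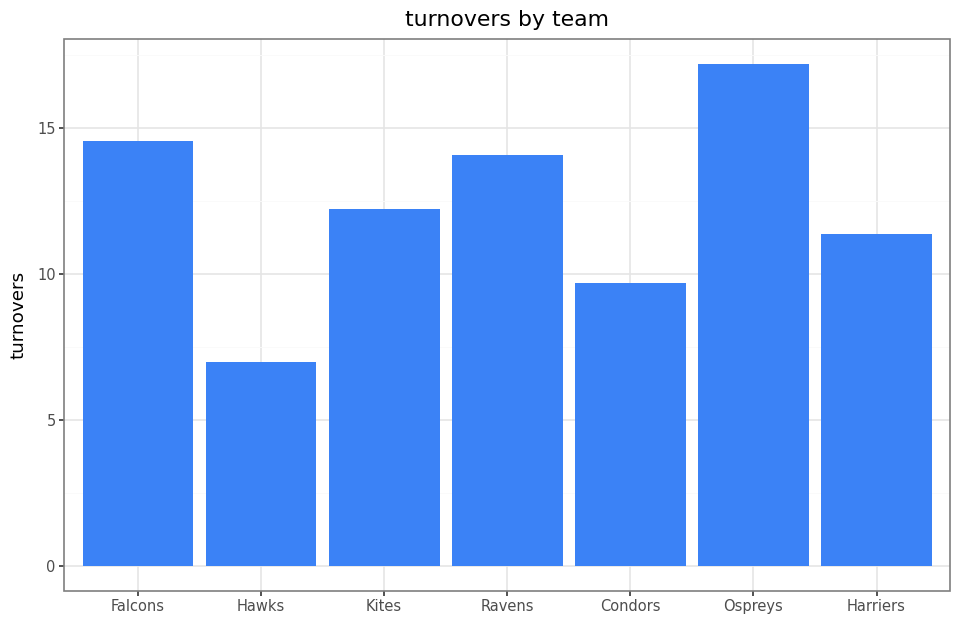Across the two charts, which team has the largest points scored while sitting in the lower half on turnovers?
Chart 2 median turnovers ≈ 12; below-median teams: Hawks, Condors, Harriers. Among those, Condors has the highest points scored (≈ 120).

Condors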